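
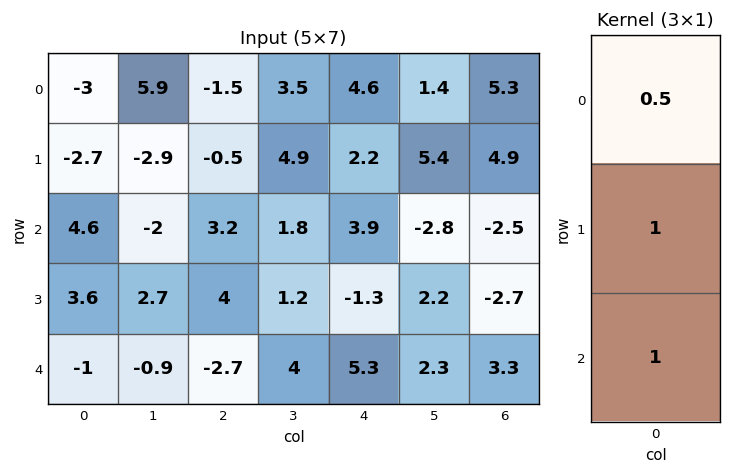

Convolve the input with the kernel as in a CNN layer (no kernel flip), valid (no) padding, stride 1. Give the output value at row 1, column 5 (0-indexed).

The receptive field on the input at this output position is [5.4 / -2.8 / 2.2]. Elementwise product with the kernel and sum: 5.4·0.5 + -2.8·1 + 2.2·1.

2.1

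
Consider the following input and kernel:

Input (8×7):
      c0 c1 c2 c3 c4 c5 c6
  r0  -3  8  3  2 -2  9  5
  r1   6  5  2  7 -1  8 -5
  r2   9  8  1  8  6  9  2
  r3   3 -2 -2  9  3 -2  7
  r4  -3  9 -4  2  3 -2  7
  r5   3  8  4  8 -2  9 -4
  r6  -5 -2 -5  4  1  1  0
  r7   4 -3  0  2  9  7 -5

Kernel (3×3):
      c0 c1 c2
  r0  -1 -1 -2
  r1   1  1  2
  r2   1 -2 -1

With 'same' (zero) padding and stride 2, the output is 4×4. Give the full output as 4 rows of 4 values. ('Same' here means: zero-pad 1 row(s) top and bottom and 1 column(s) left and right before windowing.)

-4 9 19 32
5 -3 15 -8
2 -13 -4 17
-33 -32 -40 13

Output[0,0]: The receptive field on the zero-padded input at this output position is [0 0 0 / 0 -3 8 / 0 6 5]. Elementwise product with the kernel and sum: 0·-1 + 0·-1 + 0·-2 + 0·1 + -3·1 + 8·2 + 0·1 + 6·-2 + 5·-1.
Output[0,1]: The receptive field on the zero-padded input at this output position is [0 0 0 / 8 3 2 / 5 2 7]. Elementwise product with the kernel and sum: 0·-1 + 0·-1 + 0·-2 + 8·1 + 3·1 + 2·2 + 5·1 + 2·-2 + 7·-1.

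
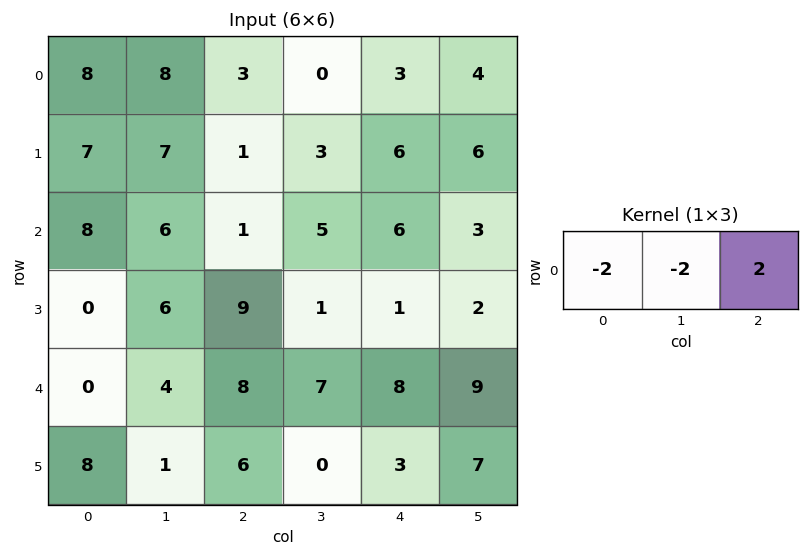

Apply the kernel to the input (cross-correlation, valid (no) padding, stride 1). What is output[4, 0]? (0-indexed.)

8

The receptive field on the input at this output position is [0 4 8]. Elementwise product with the kernel and sum: 0·-2 + 4·-2 + 8·2.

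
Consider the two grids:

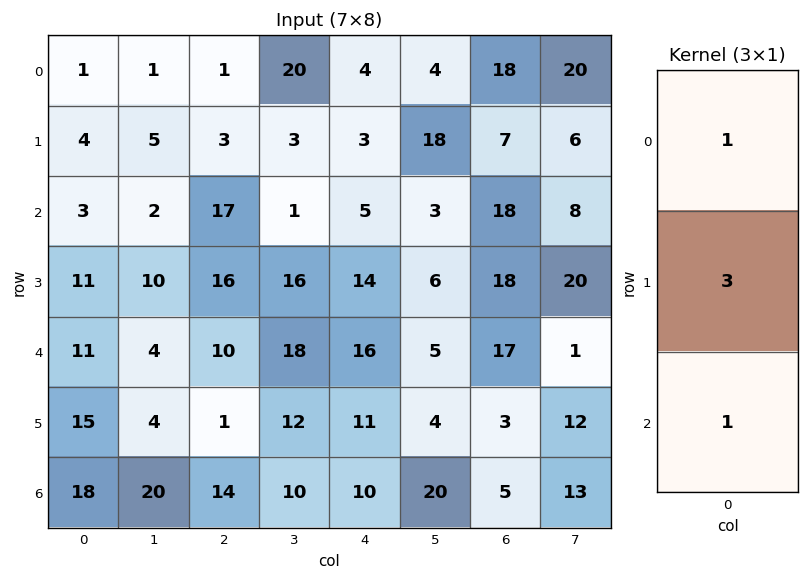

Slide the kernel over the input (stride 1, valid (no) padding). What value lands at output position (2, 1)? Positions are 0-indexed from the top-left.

The receptive field on the input at this output position is [2 / 10 / 4]. Elementwise product with the kernel and sum: 2·1 + 10·3 + 4·1.

36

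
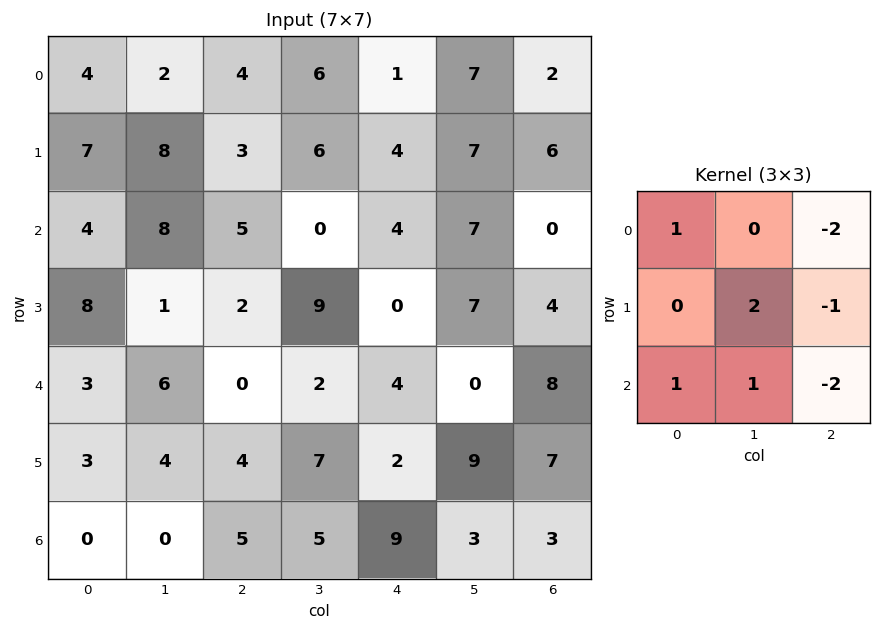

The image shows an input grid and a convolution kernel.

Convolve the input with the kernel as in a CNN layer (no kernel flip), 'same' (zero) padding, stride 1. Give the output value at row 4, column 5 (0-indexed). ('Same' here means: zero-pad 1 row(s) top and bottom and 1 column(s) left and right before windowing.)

The receptive field on the zero-padded input at this output position is [0 7 4 / 4 0 8 / 2 9 7]. Elementwise product with the kernel and sum: 0·1 + 4·-2 + 0·2 + 8·-1 + 2·1 + 9·1 + 7·-2.

-19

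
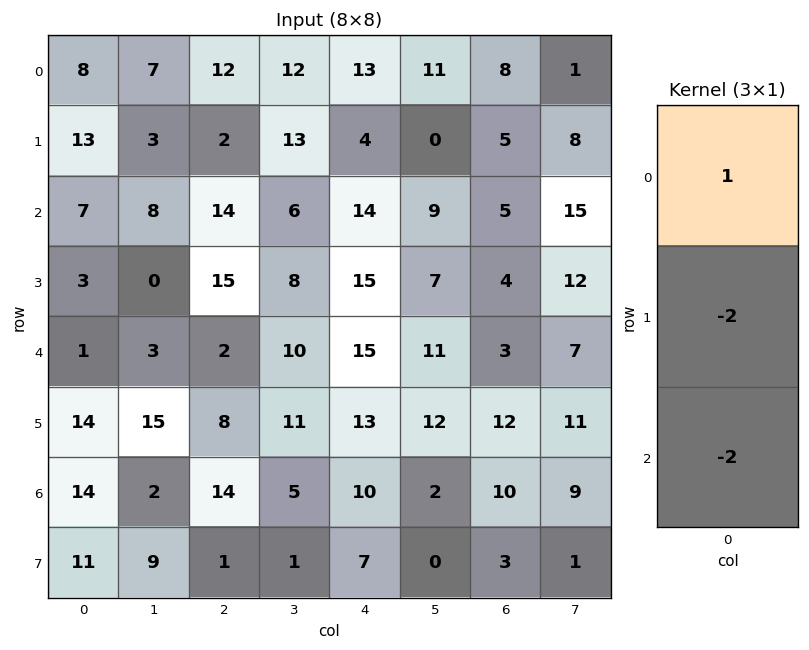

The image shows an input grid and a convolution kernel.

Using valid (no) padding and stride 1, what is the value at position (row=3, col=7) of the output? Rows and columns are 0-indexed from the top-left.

-24

The receptive field on the input at this output position is [12 / 7 / 11]. Elementwise product with the kernel and sum: 12·1 + 7·-2 + 11·-2.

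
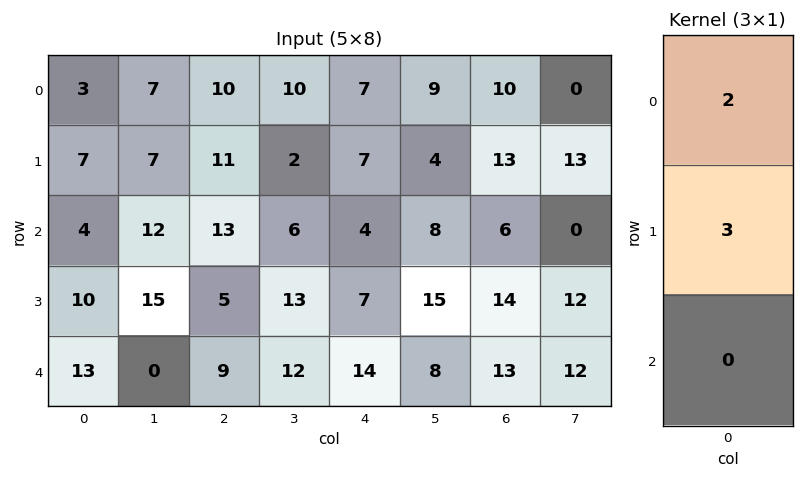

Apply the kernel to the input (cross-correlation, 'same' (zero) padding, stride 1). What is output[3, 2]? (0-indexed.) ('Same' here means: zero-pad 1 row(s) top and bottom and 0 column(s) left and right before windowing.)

41

The receptive field on the zero-padded input at this output position is [13 / 5 / 9]. Elementwise product with the kernel and sum: 13·2 + 5·3.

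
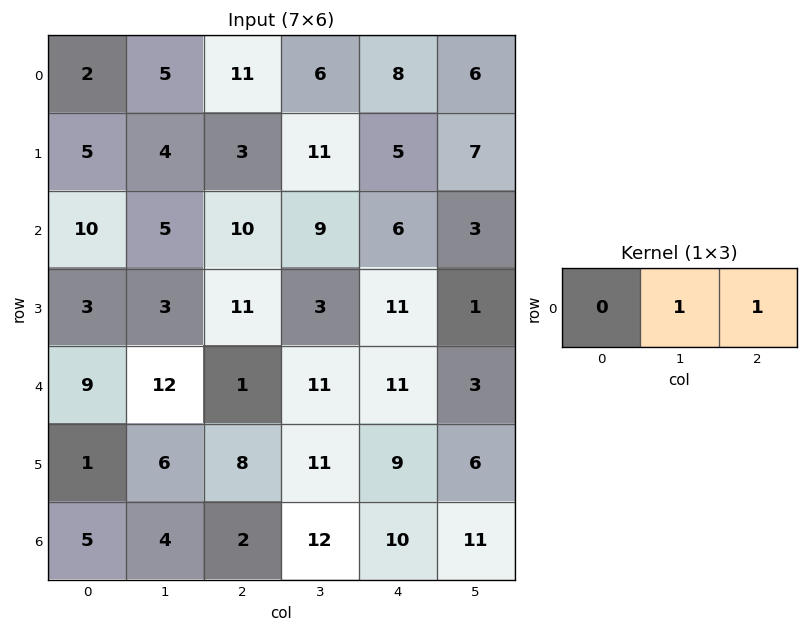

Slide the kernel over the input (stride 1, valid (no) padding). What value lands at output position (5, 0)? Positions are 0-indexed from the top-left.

14

The receptive field on the input at this output position is [1 6 8]. Elementwise product with the kernel and sum: 6·1 + 8·1.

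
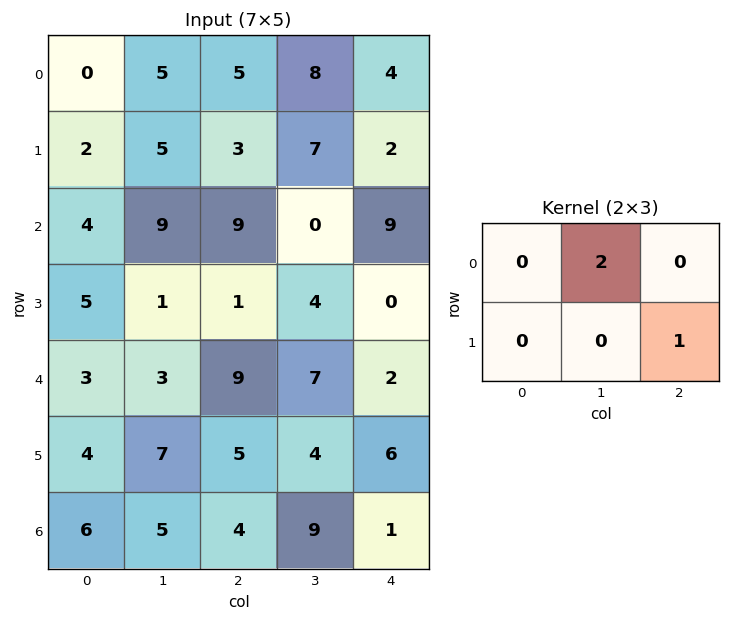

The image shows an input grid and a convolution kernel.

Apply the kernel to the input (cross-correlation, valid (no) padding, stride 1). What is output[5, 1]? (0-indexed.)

19

The receptive field on the input at this output position is [7 5 4 / 5 4 9]. Elementwise product with the kernel and sum: 5·2 + 9·1.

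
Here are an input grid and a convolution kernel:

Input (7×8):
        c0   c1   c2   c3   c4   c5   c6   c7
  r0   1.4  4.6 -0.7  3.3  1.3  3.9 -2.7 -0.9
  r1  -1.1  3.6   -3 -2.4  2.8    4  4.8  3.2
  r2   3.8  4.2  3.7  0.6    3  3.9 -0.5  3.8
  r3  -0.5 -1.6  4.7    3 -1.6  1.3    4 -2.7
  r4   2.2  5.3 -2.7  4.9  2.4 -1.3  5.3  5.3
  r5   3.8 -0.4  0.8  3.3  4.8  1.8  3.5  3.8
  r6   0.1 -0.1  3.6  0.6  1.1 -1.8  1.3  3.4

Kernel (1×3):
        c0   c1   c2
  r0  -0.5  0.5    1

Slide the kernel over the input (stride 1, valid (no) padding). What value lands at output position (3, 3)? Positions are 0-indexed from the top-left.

The receptive field on the input at this output position is [3 -1.6 1.3]. Elementwise product with the kernel and sum: 3·-0.5 + -1.6·0.5 + 1.3·1.

-1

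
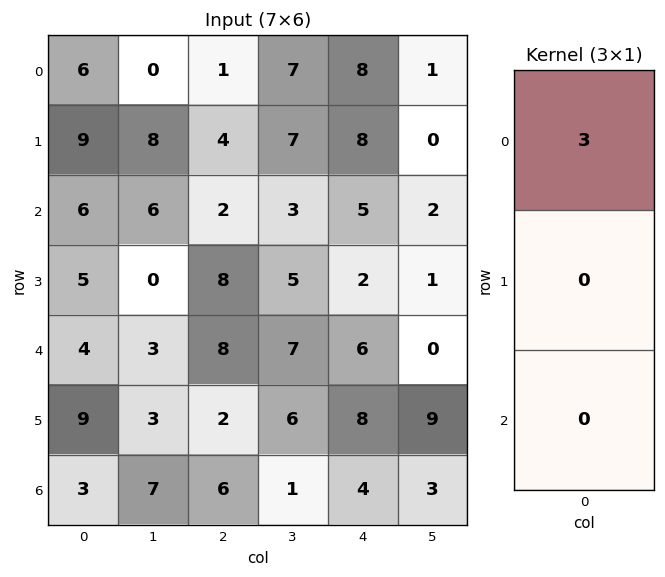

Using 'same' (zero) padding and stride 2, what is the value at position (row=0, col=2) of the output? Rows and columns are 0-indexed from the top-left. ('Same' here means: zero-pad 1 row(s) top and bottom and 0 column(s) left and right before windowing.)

0

The receptive field on the zero-padded input at this output position is [0 / 8 / 8]. Elementwise product with the kernel and sum: 0·3.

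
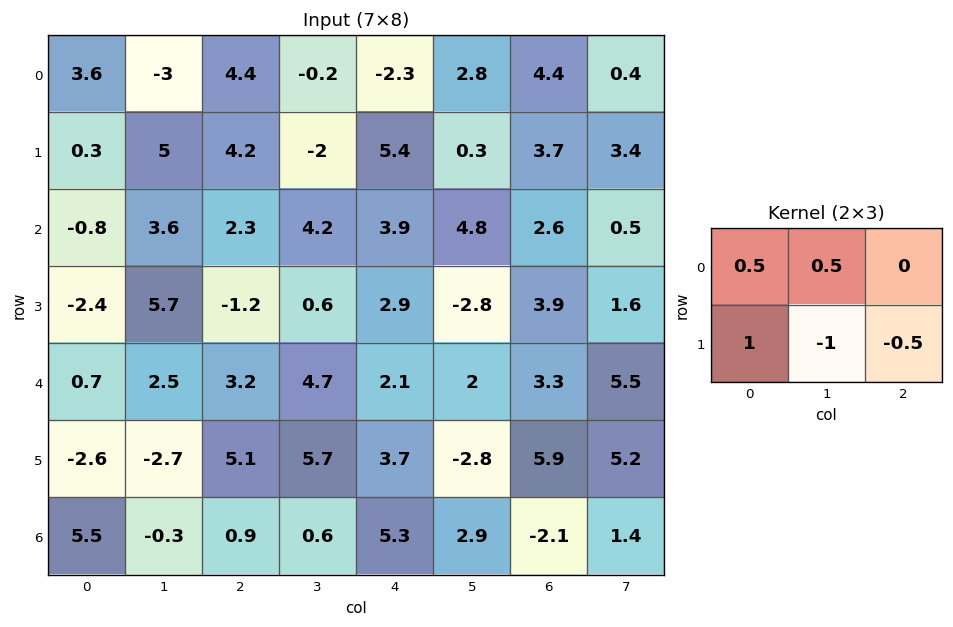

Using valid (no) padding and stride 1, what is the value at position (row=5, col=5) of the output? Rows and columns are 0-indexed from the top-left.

5.85

The receptive field on the input at this output position is [-2.8 5.9 5.2 / 2.9 -2.1 1.4]. Elementwise product with the kernel and sum: -2.8·0.5 + 5.9·0.5 + 2.9·1 + -2.1·-1 + 1.4·-0.5.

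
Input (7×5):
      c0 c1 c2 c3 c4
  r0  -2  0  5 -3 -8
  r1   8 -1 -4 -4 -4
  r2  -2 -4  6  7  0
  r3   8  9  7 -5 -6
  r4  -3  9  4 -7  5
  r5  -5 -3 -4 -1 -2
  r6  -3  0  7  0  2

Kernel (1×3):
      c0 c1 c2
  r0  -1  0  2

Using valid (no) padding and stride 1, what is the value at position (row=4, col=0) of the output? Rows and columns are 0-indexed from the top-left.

The receptive field on the input at this output position is [-3 9 4]. Elementwise product with the kernel and sum: -3·-1 + 4·2.

11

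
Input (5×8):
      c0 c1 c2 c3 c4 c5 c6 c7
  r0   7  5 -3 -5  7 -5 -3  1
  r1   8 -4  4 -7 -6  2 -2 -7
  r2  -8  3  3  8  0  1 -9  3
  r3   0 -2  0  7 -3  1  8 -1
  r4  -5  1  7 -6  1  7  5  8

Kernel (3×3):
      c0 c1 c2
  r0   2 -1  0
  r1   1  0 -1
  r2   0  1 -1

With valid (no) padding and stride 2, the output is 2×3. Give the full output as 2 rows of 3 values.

13 17 25
-25 -6 -10

Output[0,0]: The receptive field on the input at this output position is [7 5 -3 / 8 -4 4 / -8 3 3]. Elementwise product with the kernel and sum: 7·2 + 5·-1 + 8·1 + 4·-1 + 3·1 + 3·-1.
Output[0,1]: The receptive field on the input at this output position is [-3 -5 7 / 4 -7 -6 / 3 8 0]. Elementwise product with the kernel and sum: -3·2 + -5·-1 + 4·1 + -6·-1 + 8·1 + 0·-1.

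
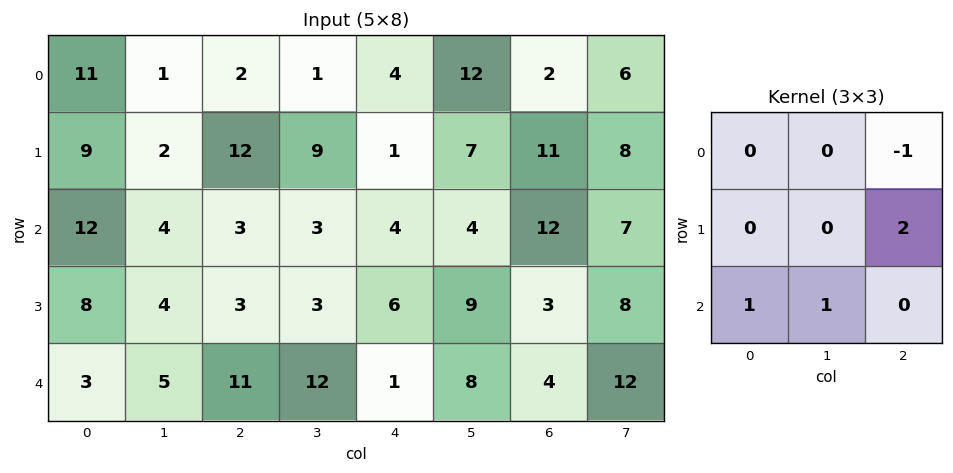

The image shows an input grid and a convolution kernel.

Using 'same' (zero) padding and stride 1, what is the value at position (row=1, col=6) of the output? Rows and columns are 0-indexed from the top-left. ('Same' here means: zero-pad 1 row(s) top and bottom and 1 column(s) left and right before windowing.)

26

The receptive field on the zero-padded input at this output position is [12 2 6 / 7 11 8 / 4 12 7]. Elementwise product with the kernel and sum: 6·-1 + 8·2 + 4·1 + 12·1.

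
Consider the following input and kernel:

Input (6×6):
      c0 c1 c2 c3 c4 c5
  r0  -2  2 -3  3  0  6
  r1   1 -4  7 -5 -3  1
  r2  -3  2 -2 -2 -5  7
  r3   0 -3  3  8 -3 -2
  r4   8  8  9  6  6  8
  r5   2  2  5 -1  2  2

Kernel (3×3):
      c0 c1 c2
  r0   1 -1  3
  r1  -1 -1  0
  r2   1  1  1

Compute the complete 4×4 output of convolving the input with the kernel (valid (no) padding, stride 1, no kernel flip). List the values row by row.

-13 9 -17 29
27 -18 15 11
17 21 -5 39
5 7 -23 -4

Output[0,0]: The receptive field on the input at this output position is [-2 2 -3 / 1 -4 7 / -3 2 -2]. Elementwise product with the kernel and sum: -2·1 + 2·-1 + -3·3 + 1·-1 + -4·-1 + -3·1 + 2·1 + -2·1.
Output[0,1]: The receptive field on the input at this output position is [2 -3 3 / -4 7 -5 / 2 -2 -2]. Elementwise product with the kernel and sum: 2·1 + -3·-1 + 3·3 + -4·-1 + 7·-1 + 2·1 + -2·1 + -2·1.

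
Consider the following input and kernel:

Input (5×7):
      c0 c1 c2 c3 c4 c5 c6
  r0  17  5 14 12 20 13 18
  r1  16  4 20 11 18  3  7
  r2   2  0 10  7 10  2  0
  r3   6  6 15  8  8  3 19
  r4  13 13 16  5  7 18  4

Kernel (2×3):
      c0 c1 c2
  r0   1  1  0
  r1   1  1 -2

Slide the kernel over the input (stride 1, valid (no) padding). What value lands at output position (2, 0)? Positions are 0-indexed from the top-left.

-16

The receptive field on the input at this output position is [2 0 10 / 6 6 15]. Elementwise product with the kernel and sum: 2·1 + 0·1 + 6·1 + 6·1 + 15·-2.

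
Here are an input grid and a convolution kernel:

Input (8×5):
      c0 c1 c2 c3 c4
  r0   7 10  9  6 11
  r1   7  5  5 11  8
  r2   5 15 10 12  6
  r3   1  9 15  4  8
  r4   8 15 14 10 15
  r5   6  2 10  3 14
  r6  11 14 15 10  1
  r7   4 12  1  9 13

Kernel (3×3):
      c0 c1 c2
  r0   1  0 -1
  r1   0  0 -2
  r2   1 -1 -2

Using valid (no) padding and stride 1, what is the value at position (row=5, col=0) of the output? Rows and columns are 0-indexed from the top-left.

-44

The receptive field on the input at this output position is [6 2 10 / 11 14 15 / 4 12 1]. Elementwise product with the kernel and sum: 6·1 + 10·-1 + 15·-2 + 4·1 + 12·-1 + 1·-2.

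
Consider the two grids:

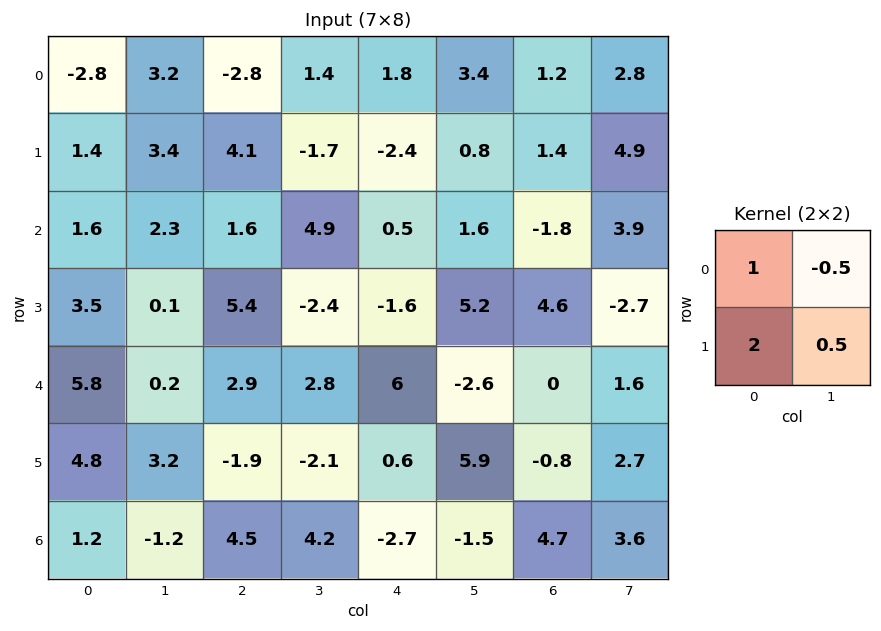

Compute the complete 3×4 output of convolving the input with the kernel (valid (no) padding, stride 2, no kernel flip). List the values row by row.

0.1 3.85 -4.3 5.05
7.5 8.75 -0.9 4.1
16.9 -3.35 11.45 -1.05

Output[0,0]: The receptive field on the input at this output position is [-2.8 3.2 / 1.4 3.4]. Elementwise product with the kernel and sum: -2.8·1 + 3.2·-0.5 + 1.4·2 + 3.4·0.5.
Output[0,1]: The receptive field on the input at this output position is [-2.8 1.4 / 4.1 -1.7]. Elementwise product with the kernel and sum: -2.8·1 + 1.4·-0.5 + 4.1·2 + -1.7·0.5.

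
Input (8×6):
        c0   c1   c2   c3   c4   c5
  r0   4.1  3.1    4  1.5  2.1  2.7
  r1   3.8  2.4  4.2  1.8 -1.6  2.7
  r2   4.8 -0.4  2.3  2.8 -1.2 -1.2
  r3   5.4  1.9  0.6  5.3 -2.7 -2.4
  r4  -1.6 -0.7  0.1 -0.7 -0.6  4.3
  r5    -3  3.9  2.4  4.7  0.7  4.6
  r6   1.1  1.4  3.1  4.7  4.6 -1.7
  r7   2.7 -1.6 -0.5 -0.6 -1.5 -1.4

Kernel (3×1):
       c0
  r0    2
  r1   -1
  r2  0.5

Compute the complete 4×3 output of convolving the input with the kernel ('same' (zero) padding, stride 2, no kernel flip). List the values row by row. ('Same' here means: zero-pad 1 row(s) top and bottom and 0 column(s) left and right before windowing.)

-2.2 -1.9 -2.9
5.5 6.4 -3.35
10.9 2.3 -4.45
-5.75 1.45 -3.95

Output[0,0]: The receptive field on the zero-padded input at this output position is [0 / 4.1 / 3.8]. Elementwise product with the kernel and sum: 0·2 + 4.1·-1 + 3.8·0.5.
Output[0,1]: The receptive field on the zero-padded input at this output position is [0 / 4 / 4.2]. Elementwise product with the kernel and sum: 0·2 + 4·-1 + 4.2·0.5.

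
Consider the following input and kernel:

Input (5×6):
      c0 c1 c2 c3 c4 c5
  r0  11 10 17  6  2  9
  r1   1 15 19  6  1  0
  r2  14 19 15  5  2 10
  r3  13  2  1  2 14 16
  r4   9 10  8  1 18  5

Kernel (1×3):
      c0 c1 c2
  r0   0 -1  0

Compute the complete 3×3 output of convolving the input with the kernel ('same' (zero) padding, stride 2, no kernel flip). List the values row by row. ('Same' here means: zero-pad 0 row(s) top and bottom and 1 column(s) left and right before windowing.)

-11 -17 -2
-14 -15 -2
-9 -8 -18

Output[0,0]: The receptive field on the zero-padded input at this output position is [0 11 10]. Elementwise product with the kernel and sum: 11·-1.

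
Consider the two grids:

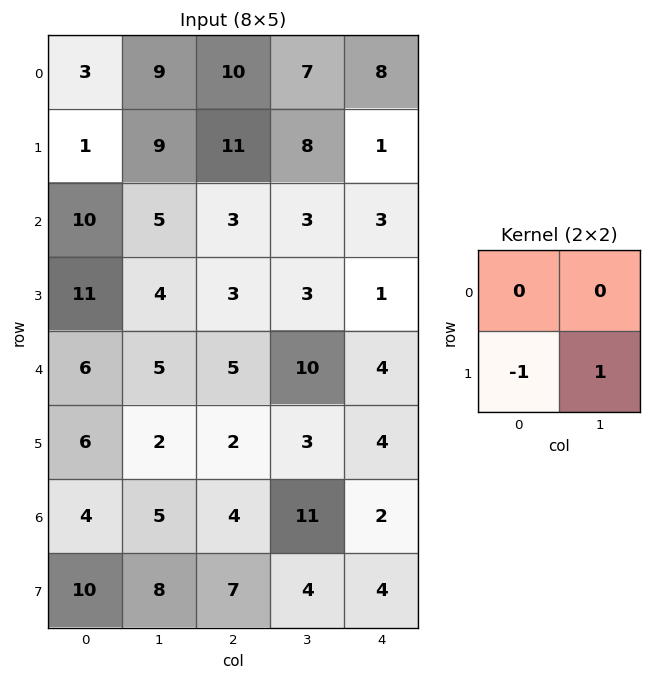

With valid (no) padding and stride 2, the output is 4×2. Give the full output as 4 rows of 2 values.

Output[0,0]: The receptive field on the input at this output position is [3 9 / 1 9]. Elementwise product with the kernel and sum: 1·-1 + 9·1.
Output[0,1]: The receptive field on the input at this output position is [10 7 / 11 8]. Elementwise product with the kernel and sum: 11·-1 + 8·1.

8 -3
-7 0
-4 1
-2 -3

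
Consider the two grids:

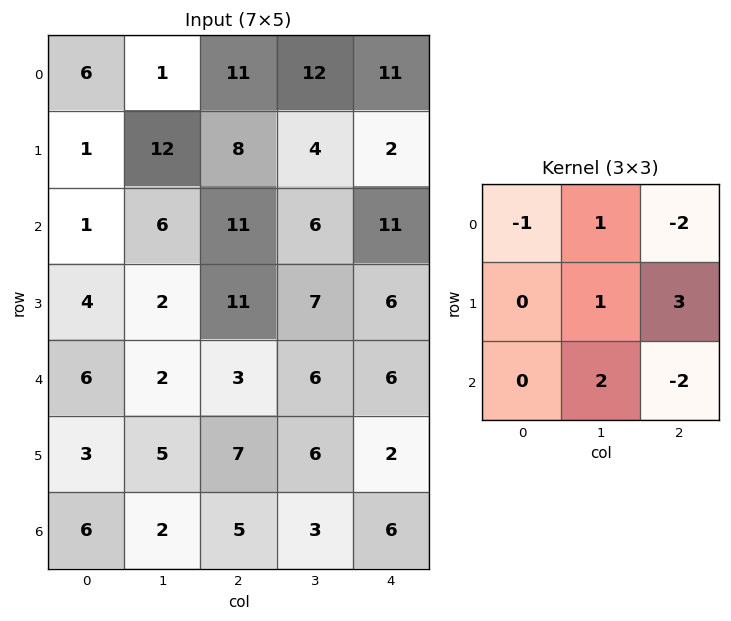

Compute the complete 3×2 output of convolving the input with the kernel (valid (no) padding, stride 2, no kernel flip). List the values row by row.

-1 -21
16 -2
10 -3

Output[0,0]: The receptive field on the input at this output position is [6 1 11 / 1 12 8 / 1 6 11]. Elementwise product with the kernel and sum: 6·-1 + 1·1 + 11·-2 + 12·1 + 8·3 + 6·2 + 11·-2.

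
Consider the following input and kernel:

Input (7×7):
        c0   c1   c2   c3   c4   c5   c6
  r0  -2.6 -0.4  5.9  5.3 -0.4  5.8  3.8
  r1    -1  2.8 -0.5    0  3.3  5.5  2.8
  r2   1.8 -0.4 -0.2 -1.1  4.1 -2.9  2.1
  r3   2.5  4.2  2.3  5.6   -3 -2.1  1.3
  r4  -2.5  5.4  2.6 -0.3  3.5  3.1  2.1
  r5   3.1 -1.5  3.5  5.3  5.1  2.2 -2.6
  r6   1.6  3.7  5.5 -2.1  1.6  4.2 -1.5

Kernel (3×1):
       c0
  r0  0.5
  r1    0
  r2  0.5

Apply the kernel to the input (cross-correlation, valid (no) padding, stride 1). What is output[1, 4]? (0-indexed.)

0.15

The receptive field on the input at this output position is [3.3 / 4.1 / -3]. Elementwise product with the kernel and sum: 3.3·0.5 + -3·0.5.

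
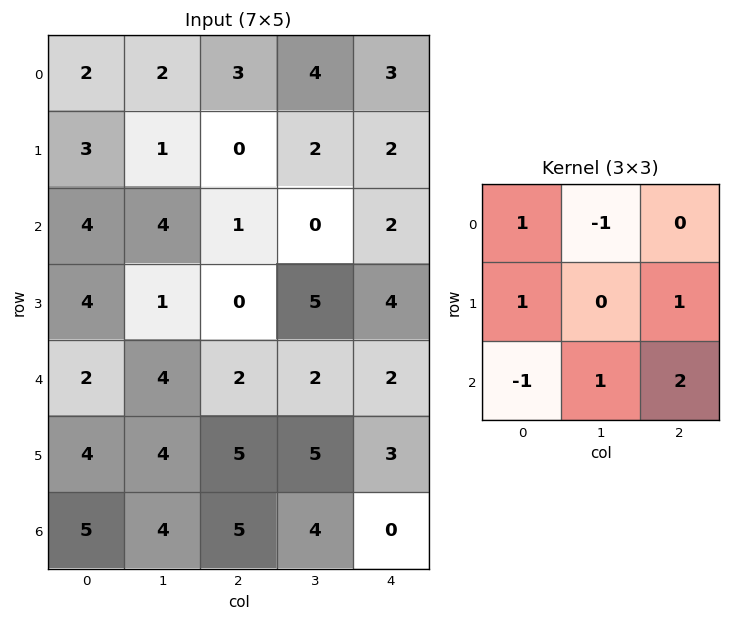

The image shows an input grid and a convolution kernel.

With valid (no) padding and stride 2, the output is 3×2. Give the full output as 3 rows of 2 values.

Output[0,0]: The receptive field on the input at this output position is [2 2 3 / 3 1 0 / 4 4 1]. Elementwise product with the kernel and sum: 2·1 + 2·-1 + 3·1 + 0·1 + 4·-1 + 4·1 + 1·2.

5 4
10 9
16 7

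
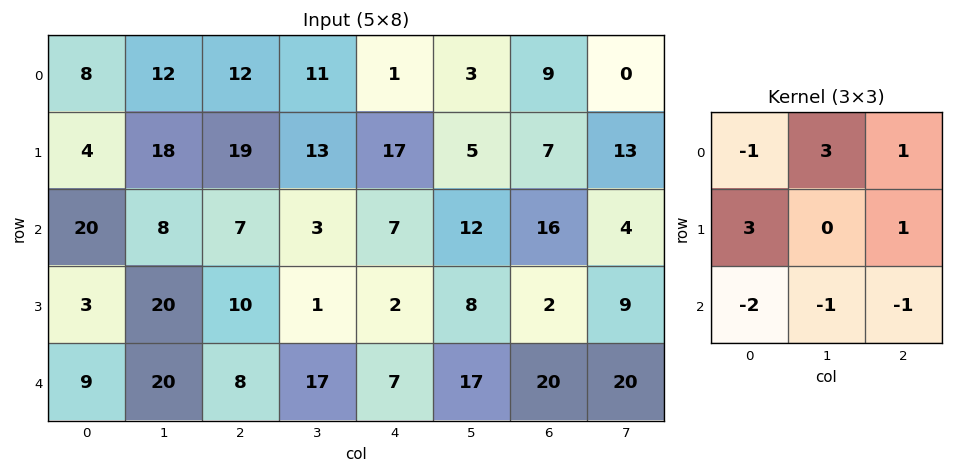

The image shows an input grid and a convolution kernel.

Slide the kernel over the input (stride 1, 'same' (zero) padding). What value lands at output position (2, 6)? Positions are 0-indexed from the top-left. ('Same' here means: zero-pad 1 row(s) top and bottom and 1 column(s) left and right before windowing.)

42

The receptive field on the zero-padded input at this output position is [5 7 13 / 12 16 4 / 8 2 9]. Elementwise product with the kernel and sum: 5·-1 + 7·3 + 13·1 + 12·3 + 4·1 + 8·-2 + 2·-1 + 9·-1.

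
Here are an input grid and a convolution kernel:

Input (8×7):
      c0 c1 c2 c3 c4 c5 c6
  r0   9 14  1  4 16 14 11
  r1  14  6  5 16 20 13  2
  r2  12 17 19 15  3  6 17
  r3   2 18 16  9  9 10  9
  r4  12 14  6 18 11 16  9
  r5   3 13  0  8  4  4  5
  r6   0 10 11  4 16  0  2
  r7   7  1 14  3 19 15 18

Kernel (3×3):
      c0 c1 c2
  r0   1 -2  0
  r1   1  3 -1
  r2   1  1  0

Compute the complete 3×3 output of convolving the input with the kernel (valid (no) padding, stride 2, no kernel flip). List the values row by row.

Output[0,0]: The receptive field on the input at this output position is [9 14 1 / 14 6 5 / 12 17 19]. Elementwise product with the kernel and sum: 9·1 + 14·-2 + 14·1 + 6·3 + 5·-1 + 12·1 + 17·1.

37 60 54
44 47 48
36 5 6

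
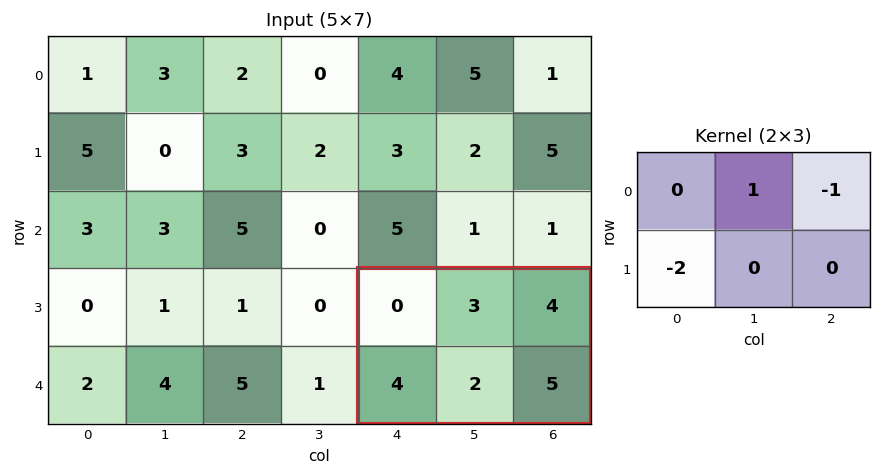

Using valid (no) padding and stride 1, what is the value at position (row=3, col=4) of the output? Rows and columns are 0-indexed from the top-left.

The receptive field on the input at this output position is [0 3 4 / 4 2 5]. Elementwise product with the kernel and sum: 3·1 + 4·-1 + 4·-2.

-9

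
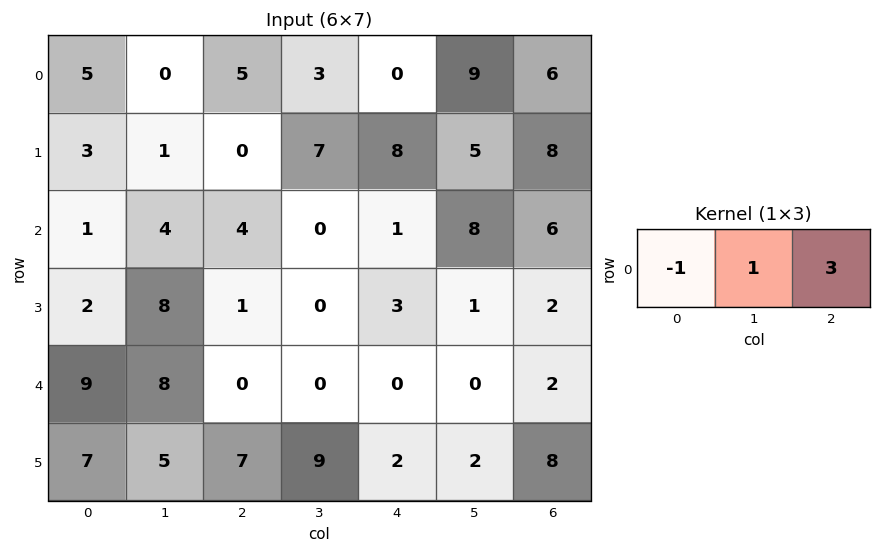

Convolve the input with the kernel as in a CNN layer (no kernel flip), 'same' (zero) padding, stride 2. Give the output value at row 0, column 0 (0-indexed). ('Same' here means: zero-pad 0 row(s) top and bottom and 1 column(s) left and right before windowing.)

5

The receptive field on the zero-padded input at this output position is [0 5 0]. Elementwise product with the kernel and sum: 0·-1 + 5·1 + 0·3.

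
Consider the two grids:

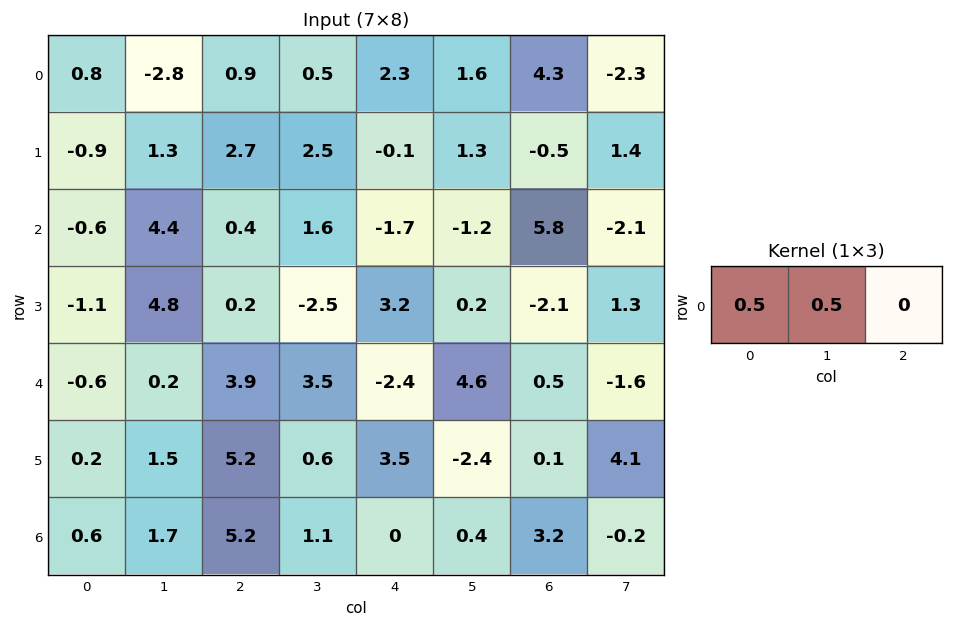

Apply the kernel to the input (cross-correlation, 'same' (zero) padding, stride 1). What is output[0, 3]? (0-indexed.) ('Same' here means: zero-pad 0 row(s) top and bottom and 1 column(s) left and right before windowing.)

The receptive field on the zero-padded input at this output position is [0.9 0.5 2.3]. Elementwise product with the kernel and sum: 0.9·0.5 + 0.5·0.5.

0.7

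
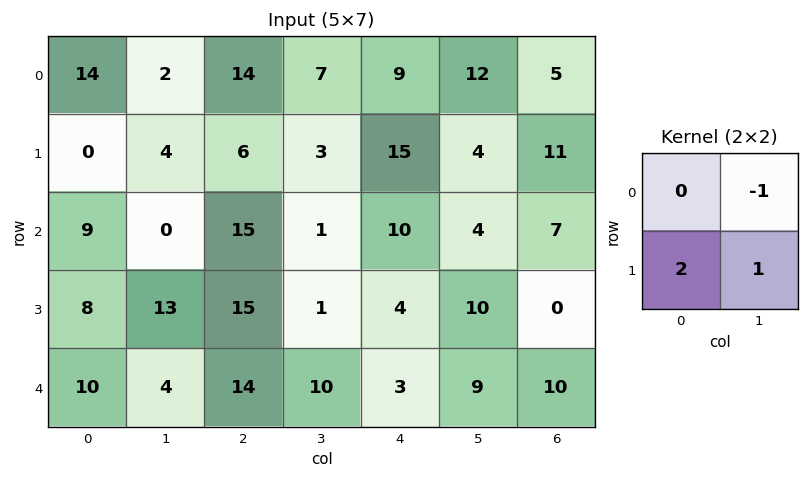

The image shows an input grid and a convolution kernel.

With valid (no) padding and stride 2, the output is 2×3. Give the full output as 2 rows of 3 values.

2 8 22
29 30 14

Output[0,0]: The receptive field on the input at this output position is [14 2 / 0 4]. Elementwise product with the kernel and sum: 2·-1 + 0·2 + 4·1.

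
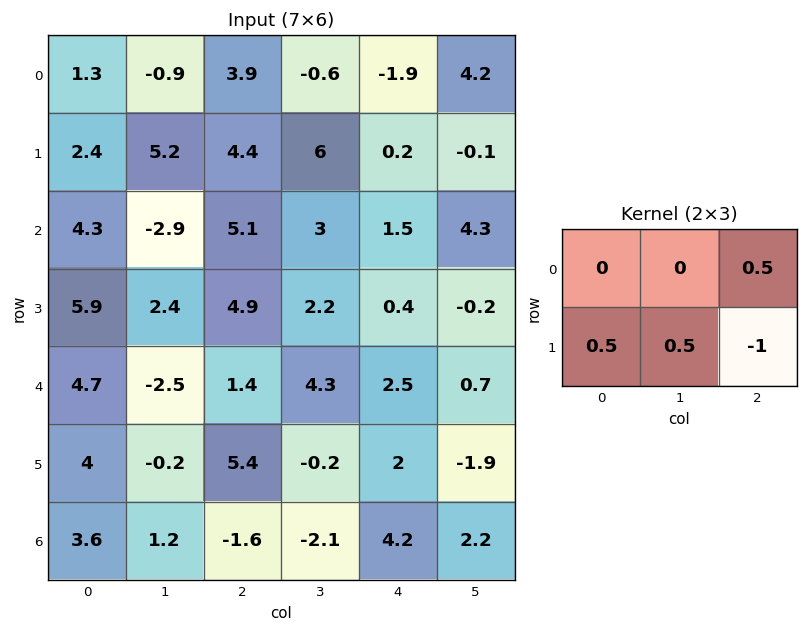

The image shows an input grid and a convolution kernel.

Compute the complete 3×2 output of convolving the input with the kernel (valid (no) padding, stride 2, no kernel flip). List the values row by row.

1.35 4.05
1.8 3.9
-2.8 1.85

Output[0,0]: The receptive field on the input at this output position is [1.3 -0.9 3.9 / 2.4 5.2 4.4]. Elementwise product with the kernel and sum: 3.9·0.5 + 2.4·0.5 + 5.2·0.5 + 4.4·-1.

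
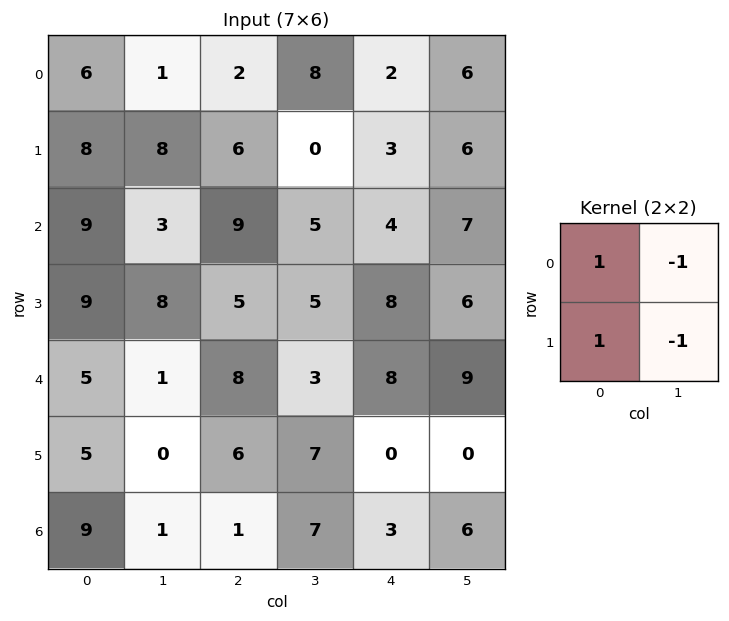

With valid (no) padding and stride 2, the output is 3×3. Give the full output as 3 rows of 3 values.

Output[0,0]: The receptive field on the input at this output position is [6 1 / 8 8]. Elementwise product with the kernel and sum: 6·1 + 1·-1 + 8·1 + 8·-1.
Output[0,1]: The receptive field on the input at this output position is [2 8 / 6 0]. Elementwise product with the kernel and sum: 2·1 + 8·-1 + 6·1 + 0·-1.

5 0 -7
7 4 -1
9 4 -1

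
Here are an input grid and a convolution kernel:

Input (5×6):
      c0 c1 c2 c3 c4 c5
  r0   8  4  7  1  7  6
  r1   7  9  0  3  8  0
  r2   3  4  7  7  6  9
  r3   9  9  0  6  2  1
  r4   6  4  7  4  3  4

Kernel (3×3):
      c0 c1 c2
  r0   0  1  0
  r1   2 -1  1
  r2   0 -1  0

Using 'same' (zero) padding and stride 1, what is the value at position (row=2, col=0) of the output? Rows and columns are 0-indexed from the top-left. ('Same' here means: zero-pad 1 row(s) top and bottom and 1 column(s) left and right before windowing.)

The receptive field on the zero-padded input at this output position is [0 7 9 / 0 3 4 / 0 9 9]. Elementwise product with the kernel and sum: 7·1 + 0·2 + 3·-1 + 4·1 + 9·-1.

-1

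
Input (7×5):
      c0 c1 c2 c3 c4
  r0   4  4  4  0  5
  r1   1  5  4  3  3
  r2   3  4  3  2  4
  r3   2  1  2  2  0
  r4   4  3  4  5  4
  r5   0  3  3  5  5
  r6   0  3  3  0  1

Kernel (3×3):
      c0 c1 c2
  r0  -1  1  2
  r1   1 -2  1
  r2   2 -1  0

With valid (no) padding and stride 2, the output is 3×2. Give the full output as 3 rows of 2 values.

Output[0,0]: The receptive field on the input at this output position is [4 4 4 / 1 5 4 / 3 4 3]. Elementwise product with the kernel and sum: 4·-1 + 4·1 + 4·2 + 1·1 + 5·-2 + 4·1 + 3·2 + 4·-1.

5 11
14 8
1 13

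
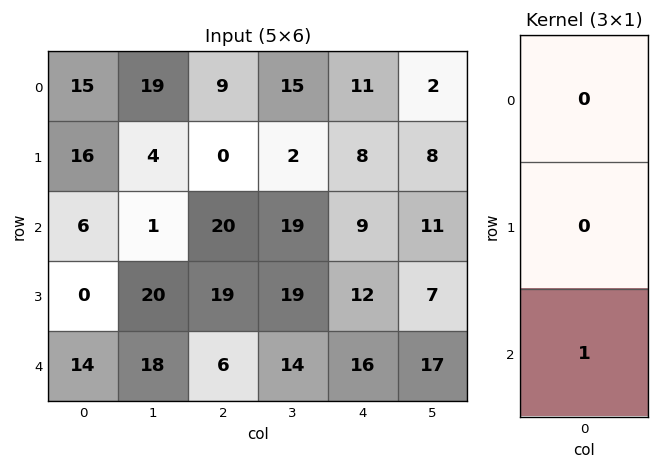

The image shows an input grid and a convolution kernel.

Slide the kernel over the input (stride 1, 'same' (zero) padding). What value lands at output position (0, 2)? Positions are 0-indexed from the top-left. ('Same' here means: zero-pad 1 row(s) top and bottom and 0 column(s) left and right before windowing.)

0

The receptive field on the zero-padded input at this output position is [0 / 9 / 0]. Elementwise product with the kernel and sum: 0·1.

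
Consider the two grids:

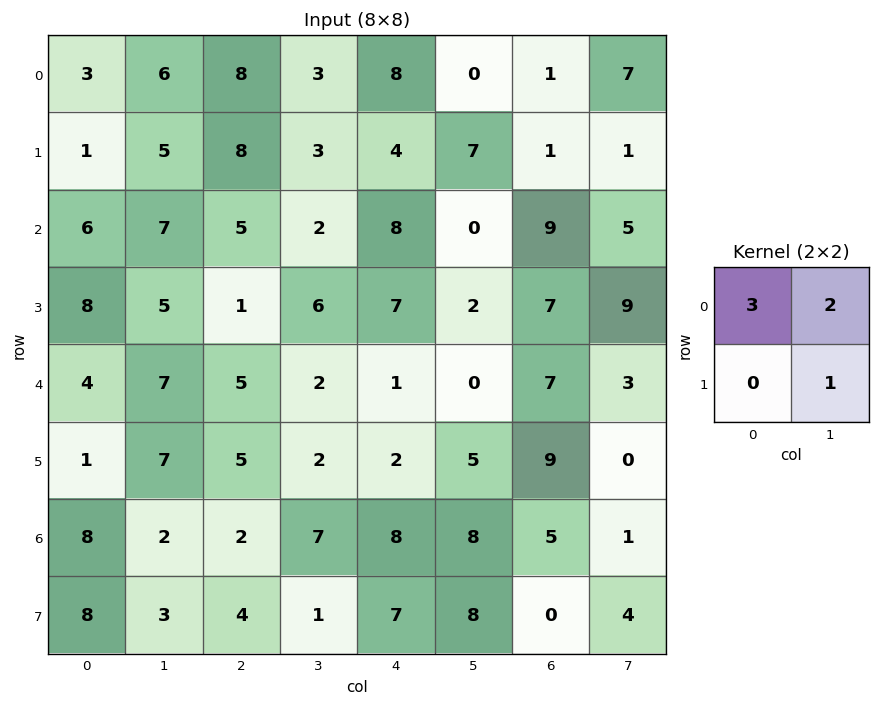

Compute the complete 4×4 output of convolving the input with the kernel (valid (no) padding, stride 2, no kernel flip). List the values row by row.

26 33 31 18
37 25 26 46
33 21 8 27
31 21 48 21

Output[0,0]: The receptive field on the input at this output position is [3 6 / 1 5]. Elementwise product with the kernel and sum: 3·3 + 6·2 + 5·1.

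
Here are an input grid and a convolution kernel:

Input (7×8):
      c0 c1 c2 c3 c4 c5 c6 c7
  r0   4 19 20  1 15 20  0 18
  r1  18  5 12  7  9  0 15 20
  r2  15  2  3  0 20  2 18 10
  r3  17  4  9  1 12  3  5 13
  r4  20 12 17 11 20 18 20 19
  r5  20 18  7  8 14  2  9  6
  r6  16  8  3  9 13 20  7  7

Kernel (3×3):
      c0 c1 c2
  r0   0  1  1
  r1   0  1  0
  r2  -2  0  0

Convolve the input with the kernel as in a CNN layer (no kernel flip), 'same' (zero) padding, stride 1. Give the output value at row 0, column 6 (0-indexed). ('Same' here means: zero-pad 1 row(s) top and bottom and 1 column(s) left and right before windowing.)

0

The receptive field on the zero-padded input at this output position is [0 0 0 / 20 0 18 / 0 15 20]. Elementwise product with the kernel and sum: 0·1 + 0·1 + 0·1 + 0·-2.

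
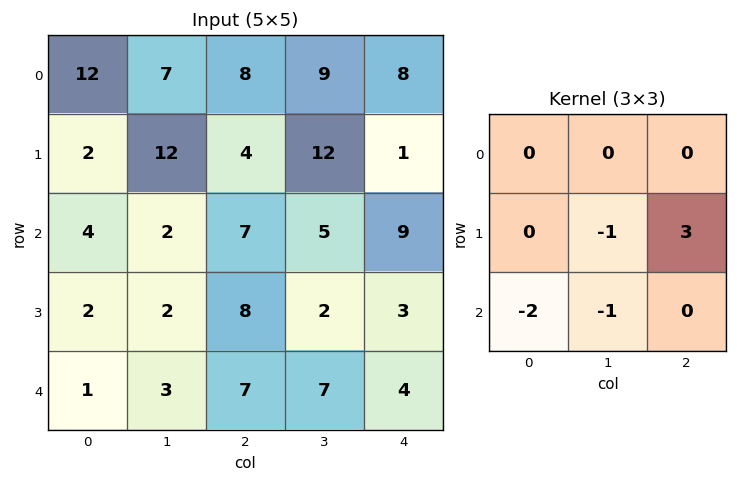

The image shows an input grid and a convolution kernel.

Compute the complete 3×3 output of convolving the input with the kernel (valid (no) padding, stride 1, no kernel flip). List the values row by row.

Output[0,0]: The receptive field on the input at this output position is [12 7 8 / 2 12 4 / 4 2 7]. Elementwise product with the kernel and sum: 12·-1 + 4·3 + 4·-2 + 2·-1.

-10 21 -28
13 -4 4
17 -15 -14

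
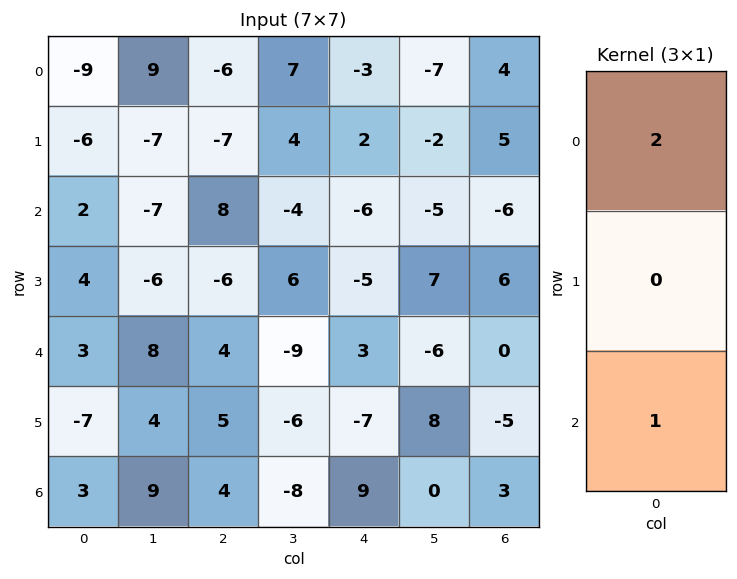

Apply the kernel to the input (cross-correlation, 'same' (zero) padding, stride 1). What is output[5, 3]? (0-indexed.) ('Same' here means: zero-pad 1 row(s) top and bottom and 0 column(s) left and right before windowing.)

The receptive field on the zero-padded input at this output position is [-9 / -6 / -8]. Elementwise product with the kernel and sum: -9·2 + -8·1.

-26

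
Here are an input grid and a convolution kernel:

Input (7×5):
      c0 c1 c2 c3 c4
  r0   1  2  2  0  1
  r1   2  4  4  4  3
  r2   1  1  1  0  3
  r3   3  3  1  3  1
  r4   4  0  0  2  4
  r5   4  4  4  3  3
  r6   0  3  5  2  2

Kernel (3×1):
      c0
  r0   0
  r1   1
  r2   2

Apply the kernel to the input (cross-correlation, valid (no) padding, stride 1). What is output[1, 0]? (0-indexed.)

7

The receptive field on the input at this output position is [2 / 1 / 3]. Elementwise product with the kernel and sum: 1·1 + 3·2.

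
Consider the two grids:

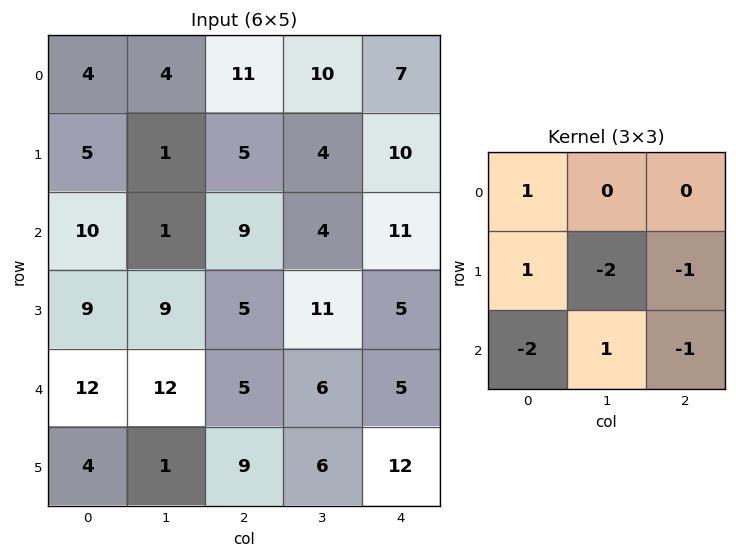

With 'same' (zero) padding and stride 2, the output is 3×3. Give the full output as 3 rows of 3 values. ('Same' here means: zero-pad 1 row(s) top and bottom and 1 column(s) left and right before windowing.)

-8 -29 -2
-21 -44 -31
-33 6 7

Output[0,0]: The receptive field on the zero-padded input at this output position is [0 0 0 / 0 4 4 / 0 5 1]. Elementwise product with the kernel and sum: 0·1 + 0·1 + 4·-2 + 4·-1 + 0·-2 + 5·1 + 1·-1.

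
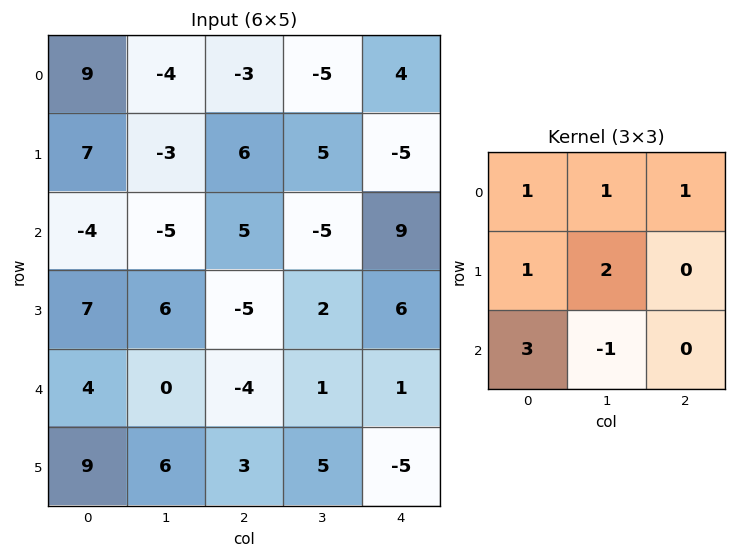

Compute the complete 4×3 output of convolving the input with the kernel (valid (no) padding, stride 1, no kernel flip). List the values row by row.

-4 -23 32
11 36 -16
27 -5 -5
33 10 5

Output[0,0]: The receptive field on the input at this output position is [9 -4 -3 / 7 -3 6 / -4 -5 5]. Elementwise product with the kernel and sum: 9·1 + -4·1 + -3·1 + 7·1 + -3·2 + -4·3 + -5·-1.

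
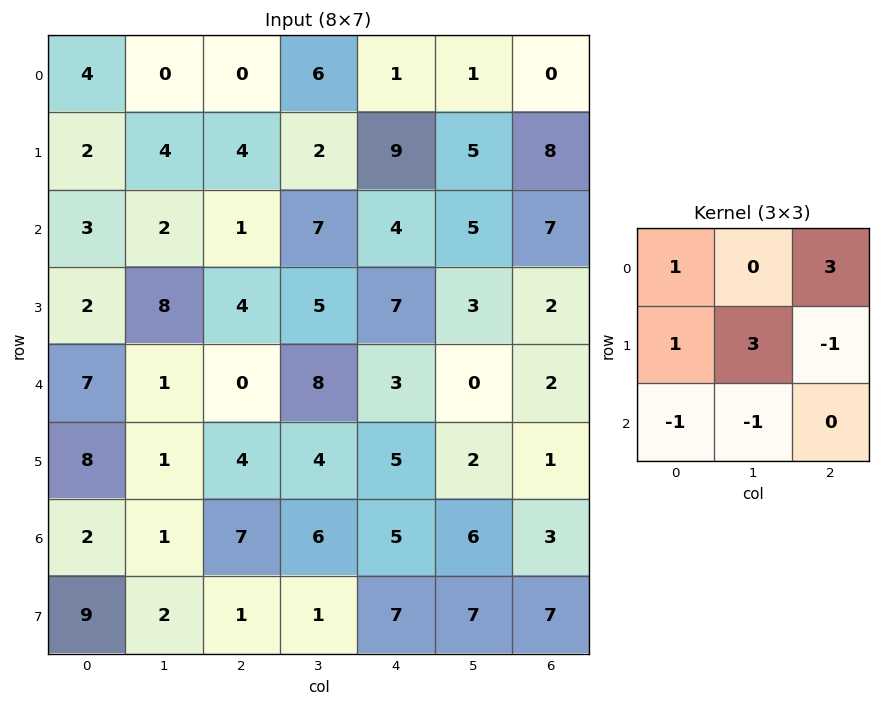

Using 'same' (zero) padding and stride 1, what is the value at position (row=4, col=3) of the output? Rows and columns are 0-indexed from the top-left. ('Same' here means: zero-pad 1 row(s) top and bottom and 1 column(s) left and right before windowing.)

The receptive field on the zero-padded input at this output position is [4 5 7 / 0 8 3 / 4 4 5]. Elementwise product with the kernel and sum: 4·1 + 7·3 + 0·1 + 8·3 + 3·-1 + 4·-1 + 4·-1.

38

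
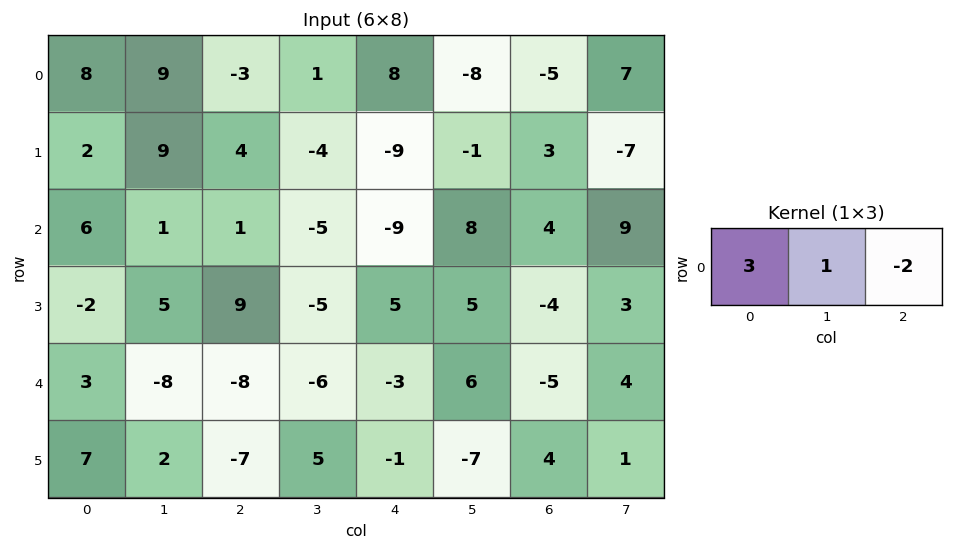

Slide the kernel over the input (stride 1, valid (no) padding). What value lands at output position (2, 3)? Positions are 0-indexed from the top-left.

-40

The receptive field on the input at this output position is [-5 -9 8]. Elementwise product with the kernel and sum: -5·3 + -9·1 + 8·-2.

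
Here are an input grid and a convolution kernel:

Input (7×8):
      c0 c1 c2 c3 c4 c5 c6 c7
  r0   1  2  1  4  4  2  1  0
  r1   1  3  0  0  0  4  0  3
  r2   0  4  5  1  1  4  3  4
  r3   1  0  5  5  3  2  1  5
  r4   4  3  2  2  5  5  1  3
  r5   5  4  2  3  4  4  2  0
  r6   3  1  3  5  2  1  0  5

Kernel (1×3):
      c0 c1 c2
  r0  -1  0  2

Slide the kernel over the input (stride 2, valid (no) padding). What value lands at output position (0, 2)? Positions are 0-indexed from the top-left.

The receptive field on the input at this output position is [4 2 1]. Elementwise product with the kernel and sum: 4·-1 + 1·2.

-2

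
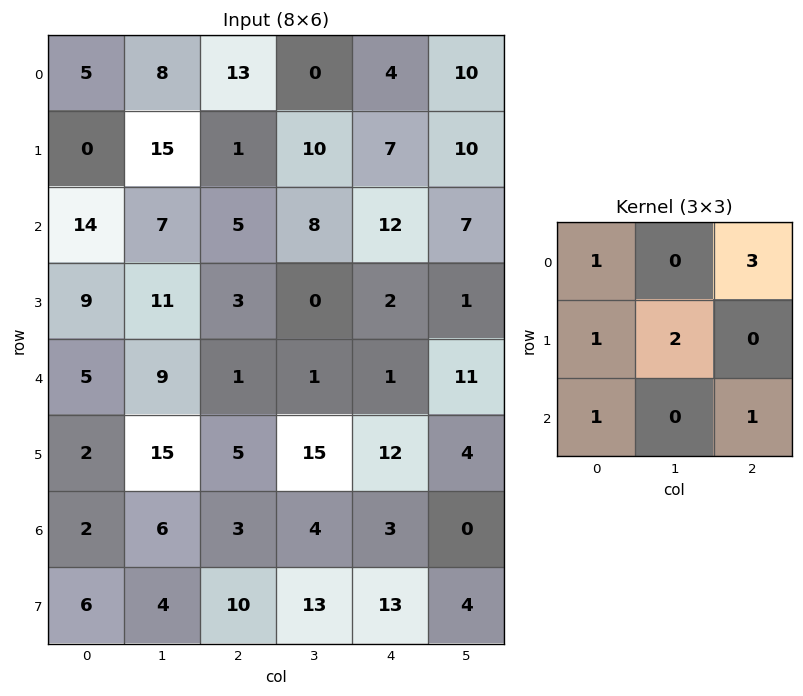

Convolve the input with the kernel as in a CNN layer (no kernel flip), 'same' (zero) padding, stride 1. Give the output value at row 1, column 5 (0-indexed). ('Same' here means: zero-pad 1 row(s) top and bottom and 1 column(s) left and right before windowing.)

43

The receptive field on the zero-padded input at this output position is [4 10 0 / 7 10 0 / 12 7 0]. Elementwise product with the kernel and sum: 4·1 + 0·3 + 7·1 + 10·2 + 12·1 + 0·1.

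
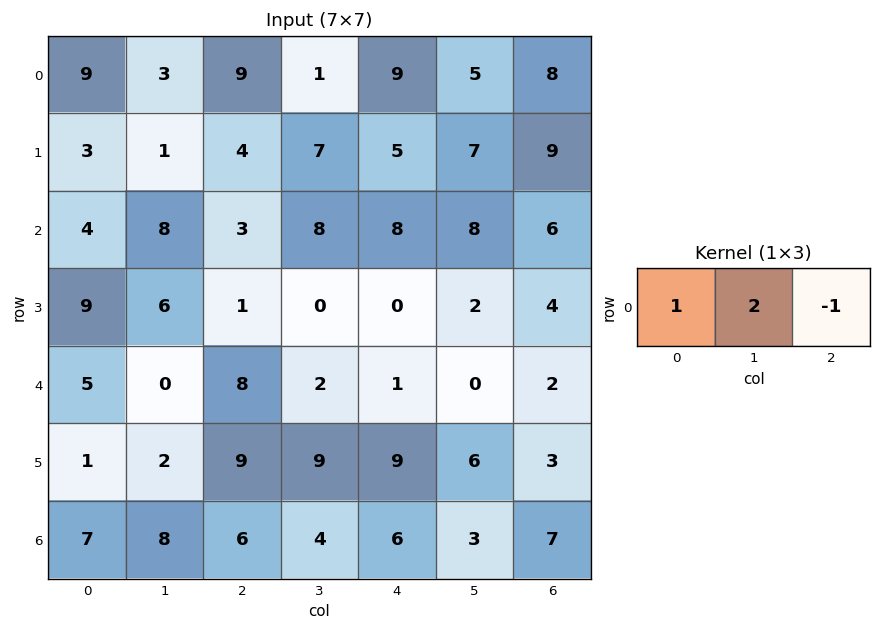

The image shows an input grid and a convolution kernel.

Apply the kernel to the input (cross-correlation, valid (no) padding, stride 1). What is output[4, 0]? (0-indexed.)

The receptive field on the input at this output position is [5 0 8]. Elementwise product with the kernel and sum: 5·1 + 0·2 + 8·-1.

-3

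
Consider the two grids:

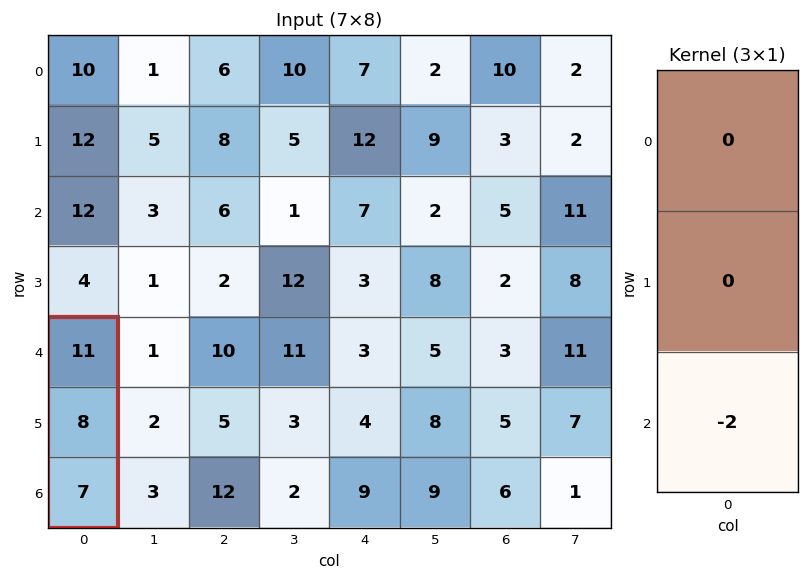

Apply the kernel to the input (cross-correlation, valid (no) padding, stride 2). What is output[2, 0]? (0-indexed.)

The receptive field on the input at this output position is [11 / 8 / 7]. Elementwise product with the kernel and sum: 7·-2.

-14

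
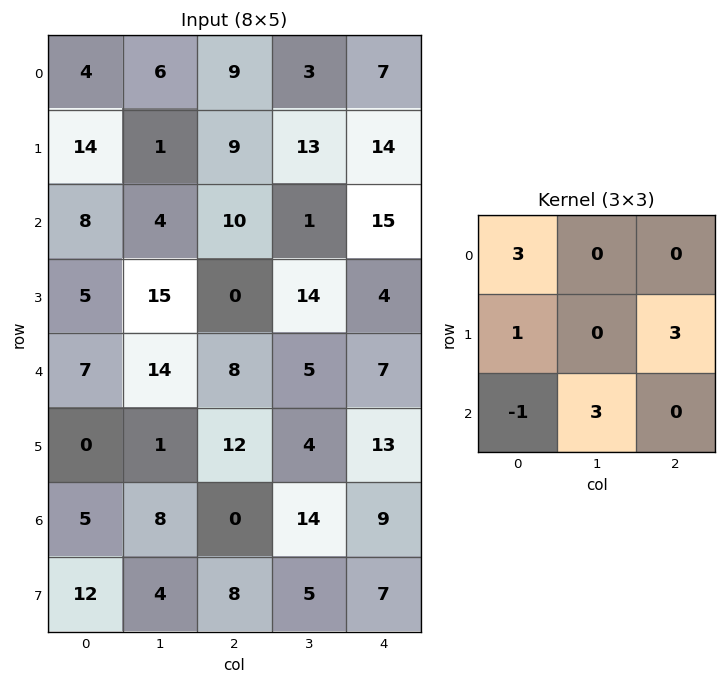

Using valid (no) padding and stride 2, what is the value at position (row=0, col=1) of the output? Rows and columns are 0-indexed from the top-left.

71

The receptive field on the input at this output position is [9 3 7 / 9 13 14 / 10 1 15]. Elementwise product with the kernel and sum: 9·3 + 9·1 + 14·3 + 10·-1 + 1·3.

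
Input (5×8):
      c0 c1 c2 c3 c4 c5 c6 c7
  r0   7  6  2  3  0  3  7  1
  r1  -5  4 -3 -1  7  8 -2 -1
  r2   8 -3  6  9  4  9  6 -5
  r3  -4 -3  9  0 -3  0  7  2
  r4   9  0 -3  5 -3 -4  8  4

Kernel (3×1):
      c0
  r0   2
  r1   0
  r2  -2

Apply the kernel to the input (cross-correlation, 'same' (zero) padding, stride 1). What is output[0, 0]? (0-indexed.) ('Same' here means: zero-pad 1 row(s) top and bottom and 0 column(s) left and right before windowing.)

10

The receptive field on the zero-padded input at this output position is [0 / 7 / -5]. Elementwise product with the kernel and sum: 0·2 + -5·-2.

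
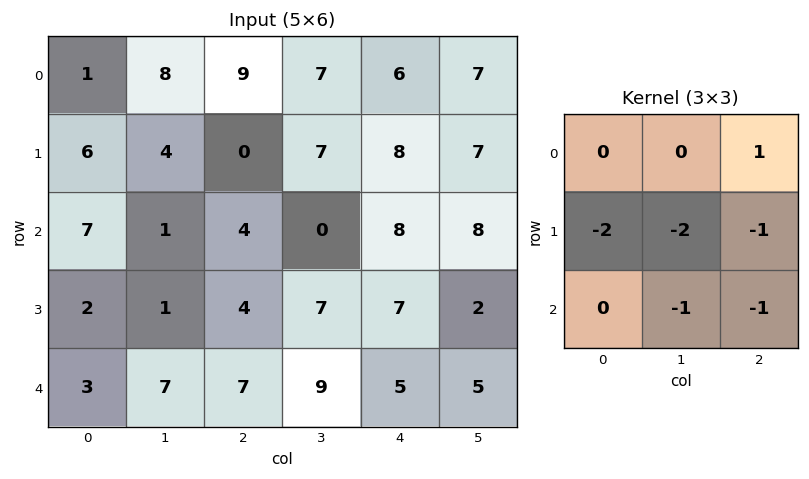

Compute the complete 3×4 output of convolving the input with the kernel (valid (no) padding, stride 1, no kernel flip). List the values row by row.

Output[0,0]: The receptive field on the input at this output position is [1 8 9 / 6 4 0 / 7 1 4]. Elementwise product with the kernel and sum: 9·1 + 6·-2 + 4·-2 + 0·-1 + 1·-1 + 4·-1.

-16 -12 -24 -46
-25 -14 -22 -26
-20 -33 -35 -32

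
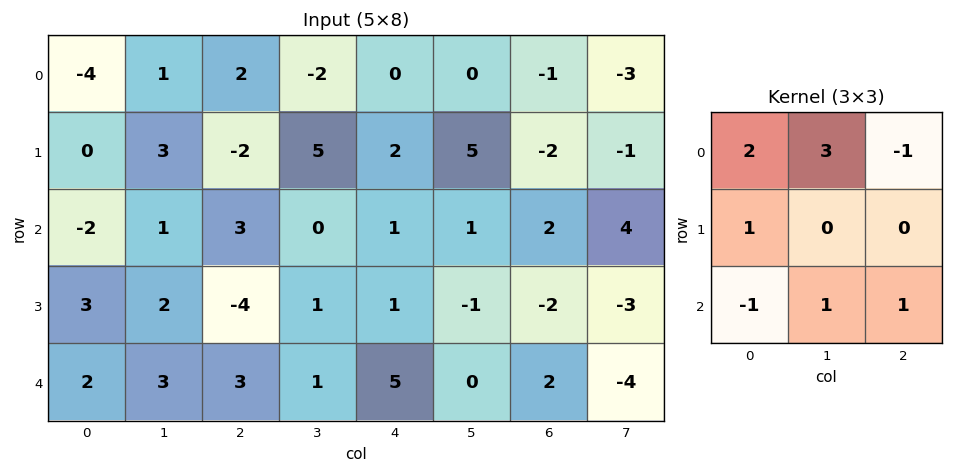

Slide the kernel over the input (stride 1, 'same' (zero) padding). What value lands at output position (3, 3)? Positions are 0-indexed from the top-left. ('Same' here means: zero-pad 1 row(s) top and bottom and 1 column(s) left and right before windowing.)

4

The receptive field on the zero-padded input at this output position is [3 0 1 / -4 1 1 / 3 1 5]. Elementwise product with the kernel and sum: 3·2 + 0·3 + 1·-1 + -4·1 + 3·-1 + 1·1 + 5·1.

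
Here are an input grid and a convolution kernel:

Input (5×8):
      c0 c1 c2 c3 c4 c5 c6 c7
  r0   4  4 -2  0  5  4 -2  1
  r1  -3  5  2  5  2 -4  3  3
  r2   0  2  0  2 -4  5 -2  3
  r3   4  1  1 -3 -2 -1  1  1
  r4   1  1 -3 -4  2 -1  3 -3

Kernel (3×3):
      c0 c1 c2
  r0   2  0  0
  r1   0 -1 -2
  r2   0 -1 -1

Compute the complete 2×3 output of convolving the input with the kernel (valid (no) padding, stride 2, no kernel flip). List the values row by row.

-3 -11 5
-1 9 -11

Output[0,0]: The receptive field on the input at this output position is [4 4 -2 / -3 5 2 / 0 2 0]. Elementwise product with the kernel and sum: 4·2 + 5·-1 + 2·-2 + 2·-1 + 0·-1.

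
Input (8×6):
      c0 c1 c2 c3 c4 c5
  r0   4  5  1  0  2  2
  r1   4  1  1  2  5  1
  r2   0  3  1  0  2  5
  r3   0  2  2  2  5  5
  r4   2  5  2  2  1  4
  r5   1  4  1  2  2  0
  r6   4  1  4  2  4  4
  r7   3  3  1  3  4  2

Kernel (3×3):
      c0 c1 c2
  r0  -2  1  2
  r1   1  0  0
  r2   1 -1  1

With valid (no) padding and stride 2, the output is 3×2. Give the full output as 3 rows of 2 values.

1 6
4 5
13 7

Output[0,0]: The receptive field on the input at this output position is [4 5 1 / 4 1 1 / 0 3 1]. Elementwise product with the kernel and sum: 4·-2 + 5·1 + 1·2 + 4·1 + 0·1 + 3·-1 + 1·1.
Output[0,1]: The receptive field on the input at this output position is [1 0 2 / 1 2 5 / 1 0 2]. Elementwise product with the kernel and sum: 1·-2 + 0·1 + 2·2 + 1·1 + 1·1 + 0·-1 + 2·1.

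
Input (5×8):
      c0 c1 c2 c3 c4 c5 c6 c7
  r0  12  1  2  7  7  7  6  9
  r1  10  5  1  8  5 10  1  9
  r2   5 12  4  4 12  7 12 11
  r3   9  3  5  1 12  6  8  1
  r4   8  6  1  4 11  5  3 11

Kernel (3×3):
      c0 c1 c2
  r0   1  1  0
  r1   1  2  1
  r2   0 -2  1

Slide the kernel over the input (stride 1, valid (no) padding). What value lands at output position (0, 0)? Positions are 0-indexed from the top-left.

The receptive field on the input at this output position is [12 1 2 / 10 5 1 / 5 12 4]. Elementwise product with the kernel and sum: 12·1 + 1·1 + 10·1 + 5·2 + 1·1 + 12·-2 + 4·1.

14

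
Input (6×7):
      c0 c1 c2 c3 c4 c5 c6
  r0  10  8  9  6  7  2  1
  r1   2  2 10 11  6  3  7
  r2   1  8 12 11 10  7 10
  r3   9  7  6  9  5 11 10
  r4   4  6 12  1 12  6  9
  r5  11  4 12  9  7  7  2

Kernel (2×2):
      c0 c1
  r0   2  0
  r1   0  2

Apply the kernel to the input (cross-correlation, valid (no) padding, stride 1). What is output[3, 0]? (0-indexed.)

30

The receptive field on the input at this output position is [9 7 / 4 6]. Elementwise product with the kernel and sum: 9·2 + 6·2.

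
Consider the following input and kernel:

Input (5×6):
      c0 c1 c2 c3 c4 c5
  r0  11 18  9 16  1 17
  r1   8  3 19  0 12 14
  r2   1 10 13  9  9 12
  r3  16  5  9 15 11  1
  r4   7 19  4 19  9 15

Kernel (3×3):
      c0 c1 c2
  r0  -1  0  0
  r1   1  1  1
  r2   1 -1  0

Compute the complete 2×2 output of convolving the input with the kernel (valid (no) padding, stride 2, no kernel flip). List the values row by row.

10 26
17 7

Output[0,0]: The receptive field on the input at this output position is [11 18 9 / 8 3 19 / 1 10 13]. Elementwise product with the kernel and sum: 11·-1 + 8·1 + 3·1 + 19·1 + 1·1 + 10·-1.
Output[0,1]: The receptive field on the input at this output position is [9 16 1 / 19 0 12 / 13 9 9]. Elementwise product with the kernel and sum: 9·-1 + 19·1 + 0·1 + 12·1 + 13·1 + 9·-1.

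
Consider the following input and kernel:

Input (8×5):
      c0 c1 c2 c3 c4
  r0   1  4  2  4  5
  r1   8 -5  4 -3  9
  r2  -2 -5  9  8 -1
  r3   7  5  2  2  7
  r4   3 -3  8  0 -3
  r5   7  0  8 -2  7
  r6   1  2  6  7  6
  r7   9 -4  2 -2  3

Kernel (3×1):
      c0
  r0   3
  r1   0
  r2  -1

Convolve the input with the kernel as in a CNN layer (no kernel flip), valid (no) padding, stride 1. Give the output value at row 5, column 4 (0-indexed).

18

The receptive field on the input at this output position is [7 / 6 / 3]. Elementwise product with the kernel and sum: 7·3 + 3·-1.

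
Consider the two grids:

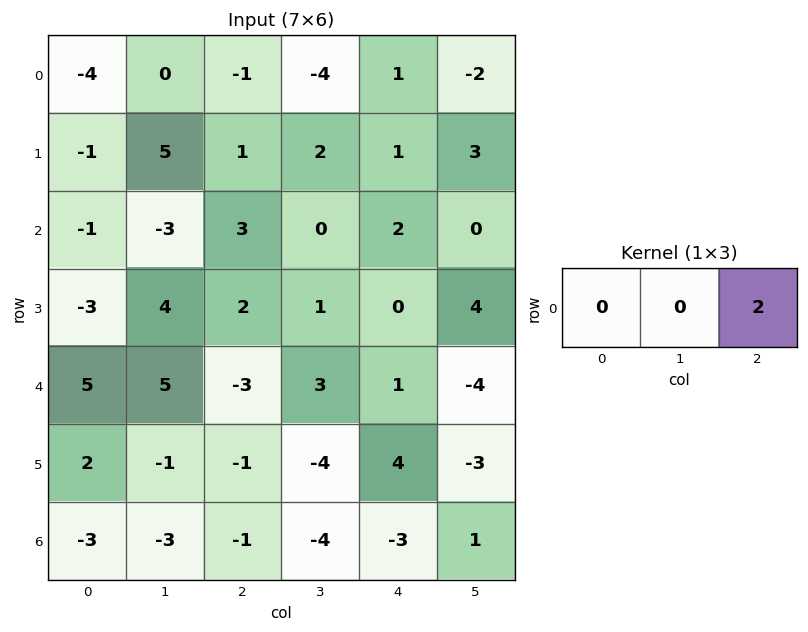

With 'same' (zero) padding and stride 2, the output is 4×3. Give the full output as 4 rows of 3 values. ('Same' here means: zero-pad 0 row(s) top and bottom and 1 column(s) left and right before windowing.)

0 -8 -4
-6 0 0
10 6 -8
-6 -8 2

Output[0,0]: The receptive field on the zero-padded input at this output position is [0 -4 0]. Elementwise product with the kernel and sum: 0·2.
Output[0,1]: The receptive field on the zero-padded input at this output position is [0 -1 -4]. Elementwise product with the kernel and sum: -4·2.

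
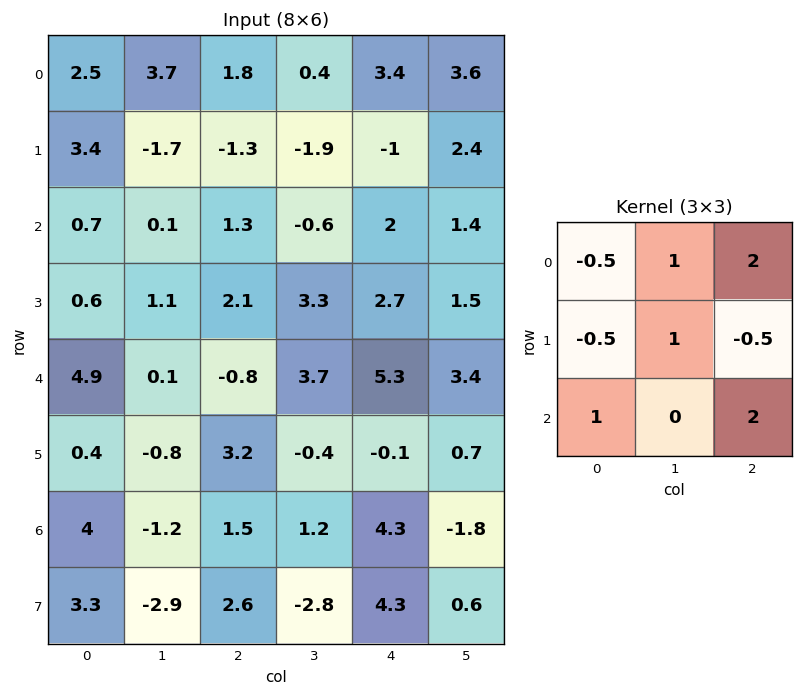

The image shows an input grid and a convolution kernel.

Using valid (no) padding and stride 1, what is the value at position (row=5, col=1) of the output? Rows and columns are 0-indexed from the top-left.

The receptive field on the input at this output position is [-0.8 3.2 -0.4 / -1.2 1.5 1.2 / -2.9 2.6 -2.8]. Elementwise product with the kernel and sum: -0.8·-0.5 + 3.2·1 + -0.4·2 + -1.2·-0.5 + 1.5·1 + 1.2·-0.5 + -2.9·1 + -2.8·2.

-4.2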